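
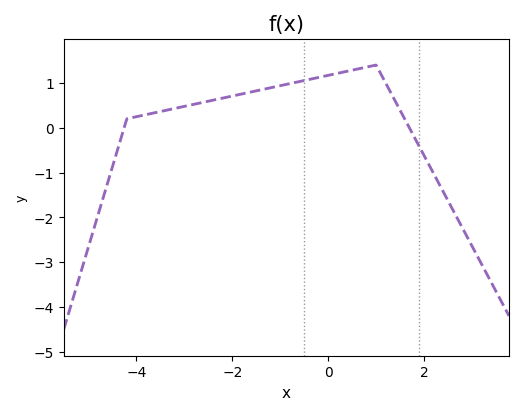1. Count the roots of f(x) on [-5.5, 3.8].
2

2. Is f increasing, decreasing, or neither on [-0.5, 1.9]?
neither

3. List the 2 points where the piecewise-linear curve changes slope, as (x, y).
(-4.2, 0.2); (1, 1.4)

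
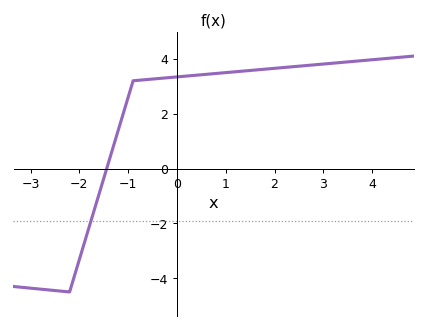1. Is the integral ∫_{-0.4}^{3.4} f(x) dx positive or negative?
positive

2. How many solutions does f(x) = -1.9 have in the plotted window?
1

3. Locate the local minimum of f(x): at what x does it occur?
-2.2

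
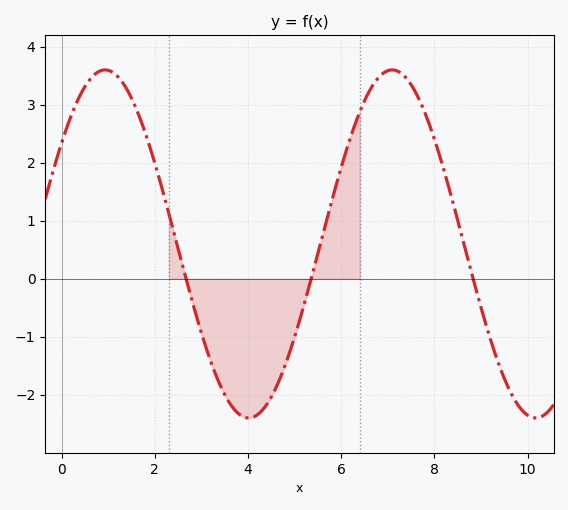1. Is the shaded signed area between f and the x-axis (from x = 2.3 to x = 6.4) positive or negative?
negative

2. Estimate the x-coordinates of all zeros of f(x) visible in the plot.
2.67, 5.35, 8.83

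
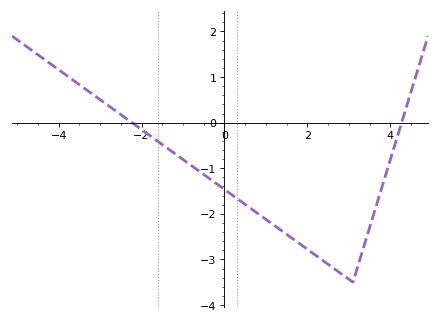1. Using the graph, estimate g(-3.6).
0.9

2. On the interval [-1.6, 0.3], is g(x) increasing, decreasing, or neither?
decreasing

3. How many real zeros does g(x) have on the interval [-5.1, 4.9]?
2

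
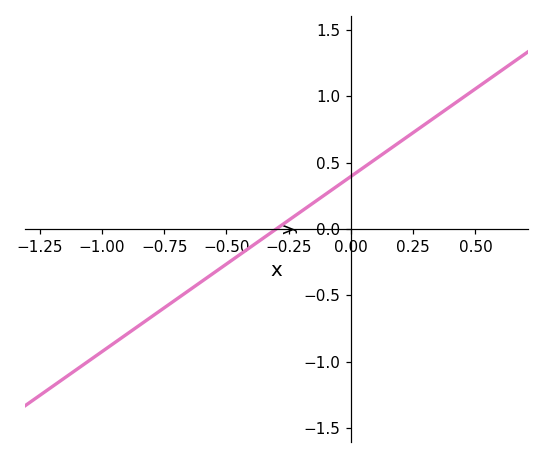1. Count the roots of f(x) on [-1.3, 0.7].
1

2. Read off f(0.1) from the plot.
0.55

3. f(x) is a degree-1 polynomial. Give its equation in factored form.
y = 1.32(x + 0.3)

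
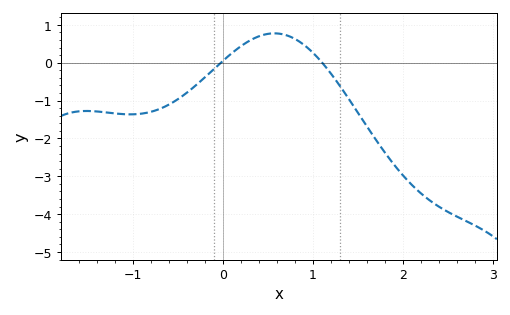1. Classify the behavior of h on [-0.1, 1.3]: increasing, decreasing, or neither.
neither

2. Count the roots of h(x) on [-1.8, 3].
2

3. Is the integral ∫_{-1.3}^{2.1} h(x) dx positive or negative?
negative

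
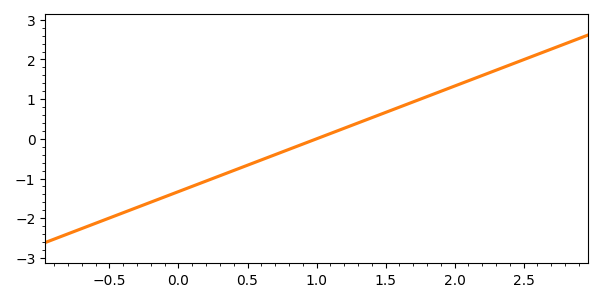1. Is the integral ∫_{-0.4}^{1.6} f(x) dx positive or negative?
negative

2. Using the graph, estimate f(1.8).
1.06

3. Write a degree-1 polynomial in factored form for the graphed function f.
y = 1.33(x - 1)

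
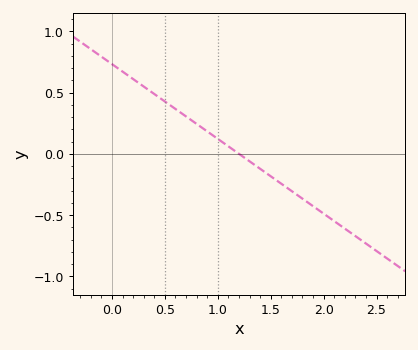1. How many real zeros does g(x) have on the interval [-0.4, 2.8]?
1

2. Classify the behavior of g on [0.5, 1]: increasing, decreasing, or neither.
decreasing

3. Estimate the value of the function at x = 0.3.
0.55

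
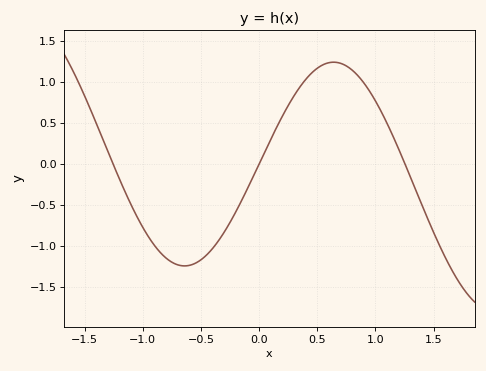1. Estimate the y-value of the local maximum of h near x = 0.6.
1.24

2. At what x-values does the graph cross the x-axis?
-1.26, 0, 1.26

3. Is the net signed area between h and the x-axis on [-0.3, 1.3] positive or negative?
positive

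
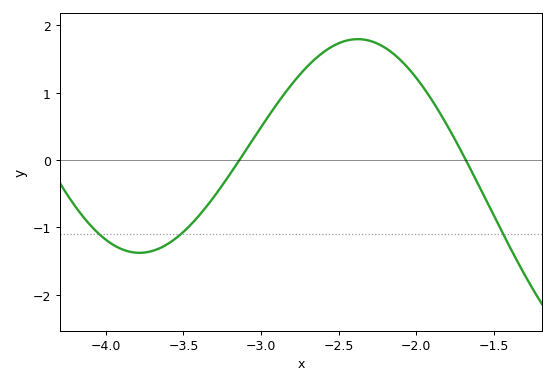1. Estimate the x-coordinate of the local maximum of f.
-2.38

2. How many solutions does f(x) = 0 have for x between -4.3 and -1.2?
2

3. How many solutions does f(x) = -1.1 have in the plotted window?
3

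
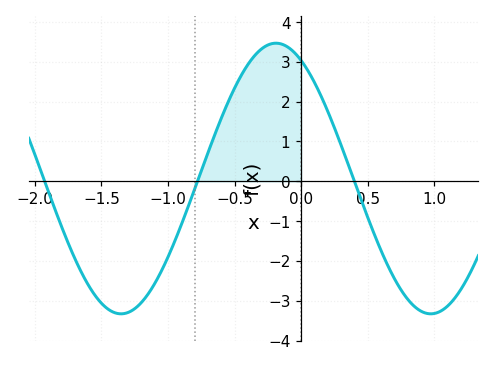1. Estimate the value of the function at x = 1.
-3.3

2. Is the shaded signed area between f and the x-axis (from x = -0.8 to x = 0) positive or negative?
positive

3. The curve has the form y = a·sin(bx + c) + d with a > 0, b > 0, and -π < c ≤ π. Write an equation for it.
y = 3.4sin(2.7x + 2.1) + 0.07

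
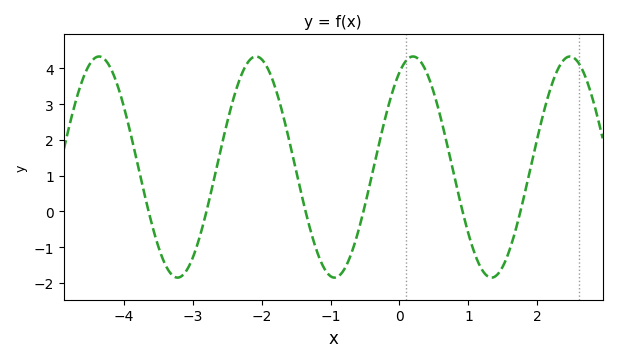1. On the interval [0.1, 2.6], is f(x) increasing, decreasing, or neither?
neither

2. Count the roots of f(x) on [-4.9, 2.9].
6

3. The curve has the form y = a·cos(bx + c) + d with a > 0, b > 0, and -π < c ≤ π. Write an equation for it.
y = 3.09cos(2.76x - 0.542) + 1.24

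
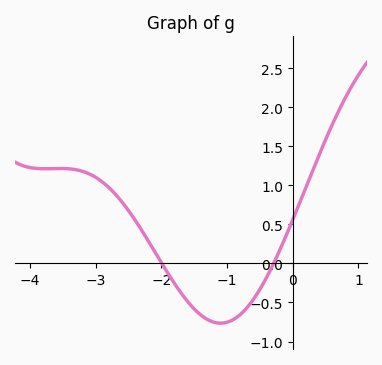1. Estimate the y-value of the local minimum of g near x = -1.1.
-0.75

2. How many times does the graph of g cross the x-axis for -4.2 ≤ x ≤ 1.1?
2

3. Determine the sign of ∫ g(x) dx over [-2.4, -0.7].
negative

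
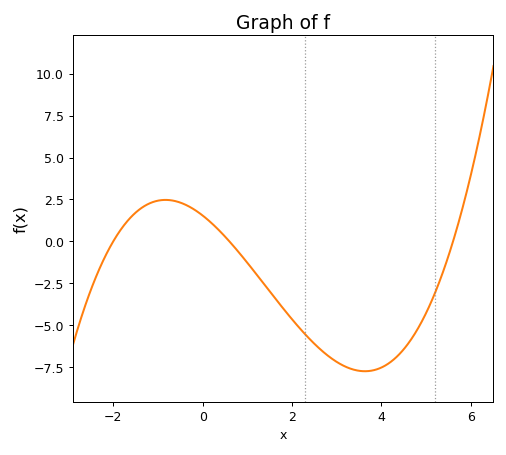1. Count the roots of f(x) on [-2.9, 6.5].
3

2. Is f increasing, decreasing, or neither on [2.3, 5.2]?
neither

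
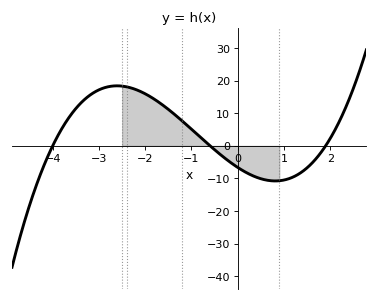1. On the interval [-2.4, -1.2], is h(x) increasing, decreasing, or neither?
decreasing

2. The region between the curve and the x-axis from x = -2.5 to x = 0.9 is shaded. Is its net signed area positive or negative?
positive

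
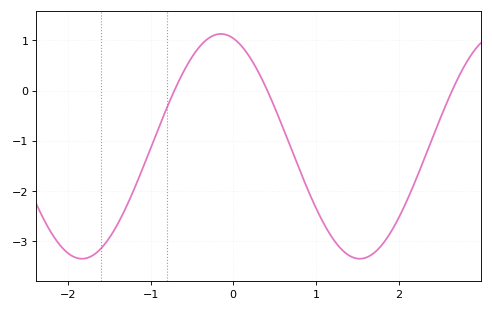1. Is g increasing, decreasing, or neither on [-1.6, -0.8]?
increasing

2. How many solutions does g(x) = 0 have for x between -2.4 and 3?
3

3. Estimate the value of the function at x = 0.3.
0.4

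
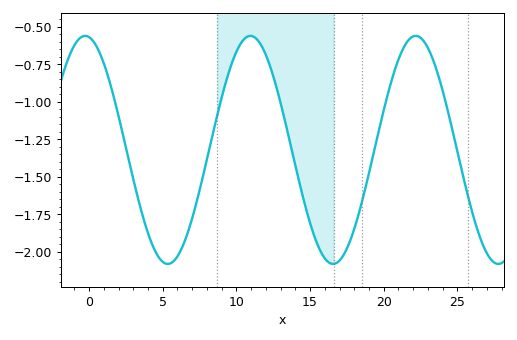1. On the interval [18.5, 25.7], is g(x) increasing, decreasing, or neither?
neither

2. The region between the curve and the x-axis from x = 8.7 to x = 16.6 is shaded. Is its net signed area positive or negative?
negative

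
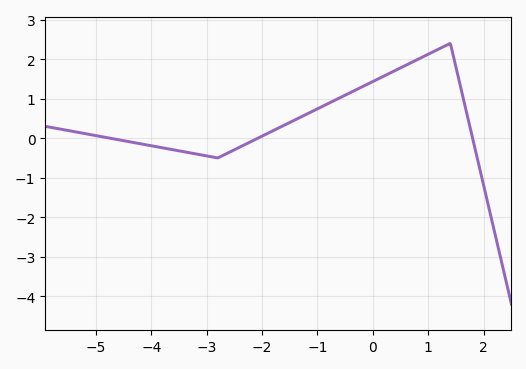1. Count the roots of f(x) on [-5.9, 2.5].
3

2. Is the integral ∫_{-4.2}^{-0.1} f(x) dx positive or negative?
positive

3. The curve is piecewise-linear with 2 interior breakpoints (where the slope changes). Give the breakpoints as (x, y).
(-2.8, -0.5); (1.4, 2.4)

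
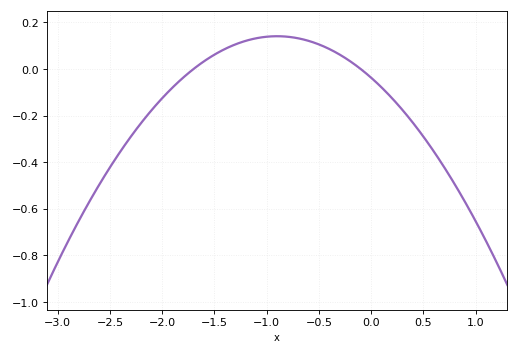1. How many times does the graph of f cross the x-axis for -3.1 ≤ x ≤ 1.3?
2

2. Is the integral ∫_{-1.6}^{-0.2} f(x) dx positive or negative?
positive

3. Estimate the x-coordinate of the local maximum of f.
-0.9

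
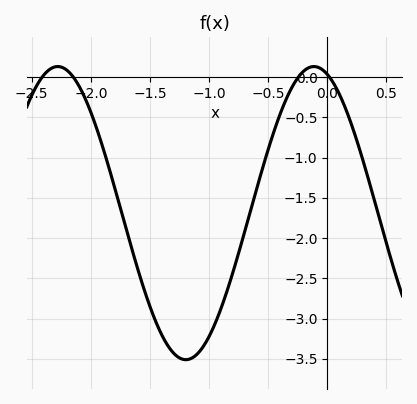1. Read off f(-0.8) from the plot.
-2.43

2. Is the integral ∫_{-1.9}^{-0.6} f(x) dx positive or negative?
negative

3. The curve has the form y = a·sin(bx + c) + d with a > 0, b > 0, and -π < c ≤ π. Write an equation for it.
y = 1.82sin(2.9x + 1.9) - 1.69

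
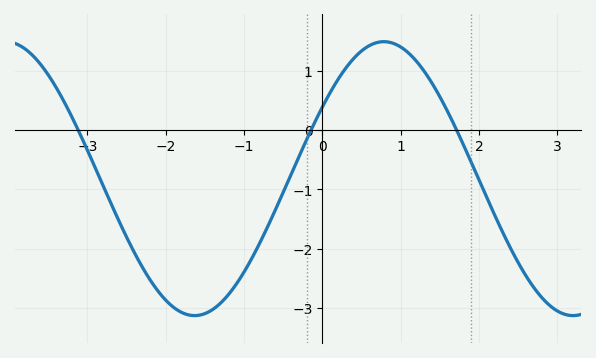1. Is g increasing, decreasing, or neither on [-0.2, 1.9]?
neither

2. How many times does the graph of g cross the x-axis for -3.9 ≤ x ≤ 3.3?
3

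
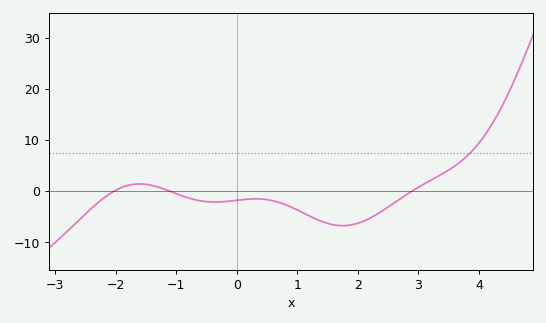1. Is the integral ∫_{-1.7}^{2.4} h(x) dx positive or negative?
negative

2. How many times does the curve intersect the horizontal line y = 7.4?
1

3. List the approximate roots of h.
-2, -1.2, 2.8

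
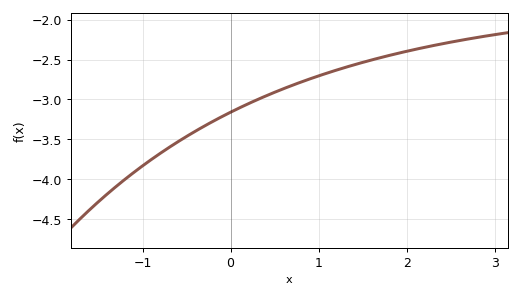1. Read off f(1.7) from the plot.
-2.5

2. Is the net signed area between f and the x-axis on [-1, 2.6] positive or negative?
negative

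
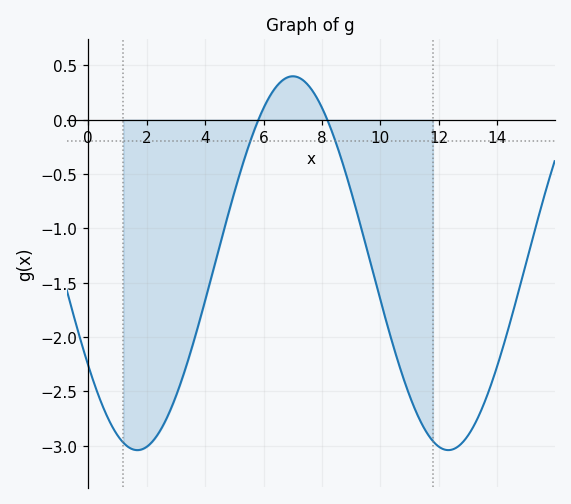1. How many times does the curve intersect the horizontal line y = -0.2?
2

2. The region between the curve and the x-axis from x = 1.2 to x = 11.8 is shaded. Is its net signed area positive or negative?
negative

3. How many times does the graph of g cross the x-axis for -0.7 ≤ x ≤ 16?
2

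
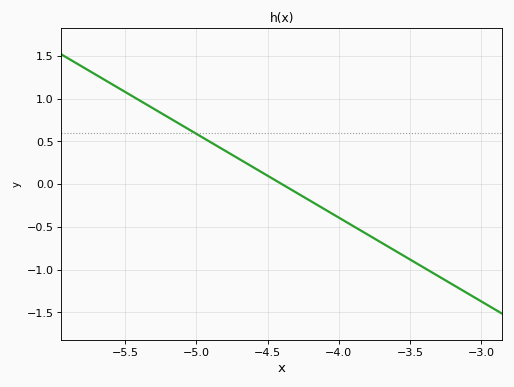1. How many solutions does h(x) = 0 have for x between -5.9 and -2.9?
1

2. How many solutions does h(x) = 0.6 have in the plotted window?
1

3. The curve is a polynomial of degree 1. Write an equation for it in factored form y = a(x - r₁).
y = -0.98(x + 4.4)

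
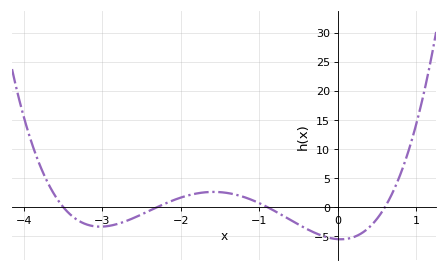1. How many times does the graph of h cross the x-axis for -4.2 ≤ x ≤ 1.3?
4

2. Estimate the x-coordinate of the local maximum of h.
-1.59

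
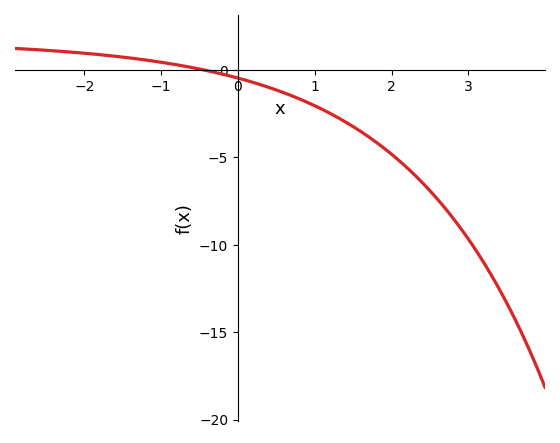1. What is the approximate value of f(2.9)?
-9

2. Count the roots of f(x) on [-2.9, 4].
1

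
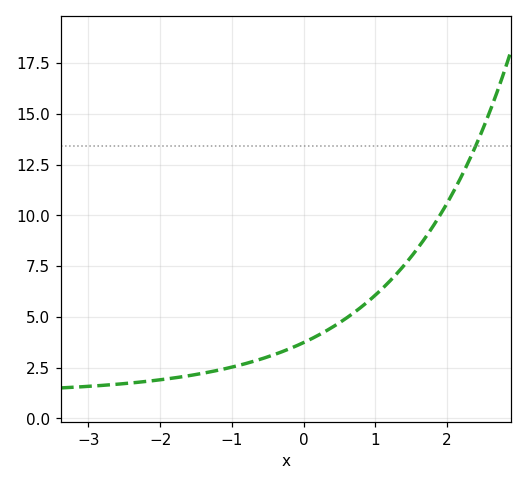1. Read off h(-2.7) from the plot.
1.6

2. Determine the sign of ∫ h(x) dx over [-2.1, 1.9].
positive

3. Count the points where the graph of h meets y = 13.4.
1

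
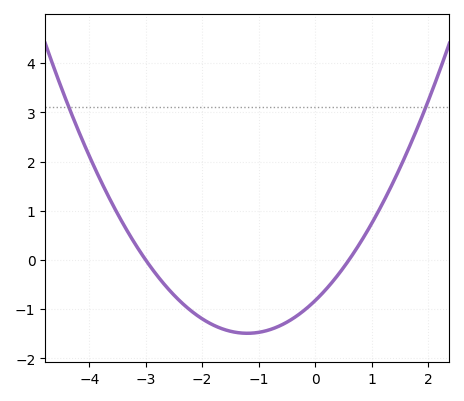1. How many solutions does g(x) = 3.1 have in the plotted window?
2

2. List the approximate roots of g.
-3, 0.6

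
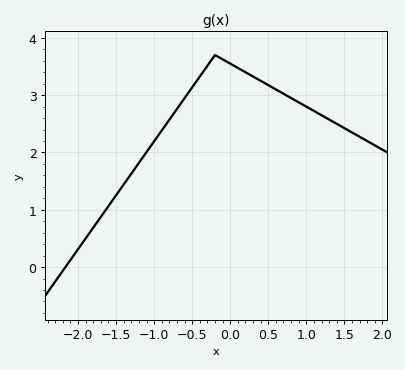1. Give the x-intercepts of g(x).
-2.2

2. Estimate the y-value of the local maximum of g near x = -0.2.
3.7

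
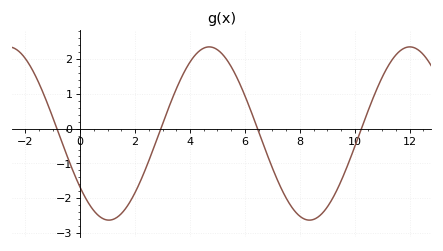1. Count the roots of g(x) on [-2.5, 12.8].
4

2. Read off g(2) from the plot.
-1.8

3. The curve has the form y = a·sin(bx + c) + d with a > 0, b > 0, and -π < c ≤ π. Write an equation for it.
y = 2.49sin(0.86x - 2.5) - 0.14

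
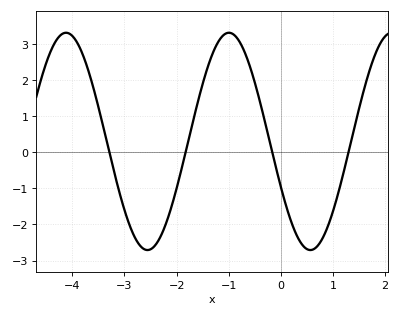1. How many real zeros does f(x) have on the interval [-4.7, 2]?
4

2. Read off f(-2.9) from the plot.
-2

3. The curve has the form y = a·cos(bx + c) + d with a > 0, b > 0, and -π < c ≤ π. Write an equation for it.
y = 3.01cos(2x + 2) + 0.3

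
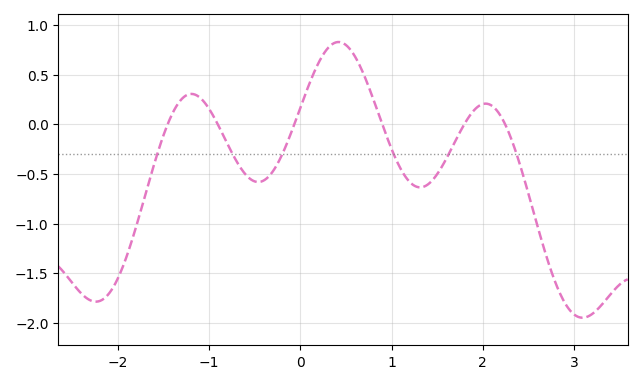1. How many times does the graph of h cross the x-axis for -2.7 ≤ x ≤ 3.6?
6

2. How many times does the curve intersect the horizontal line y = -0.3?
6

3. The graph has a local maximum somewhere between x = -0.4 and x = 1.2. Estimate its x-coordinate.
0.4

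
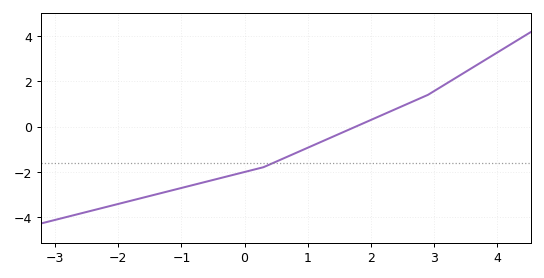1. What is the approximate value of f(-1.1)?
-2.8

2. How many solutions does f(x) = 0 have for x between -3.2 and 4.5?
1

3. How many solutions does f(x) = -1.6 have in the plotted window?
1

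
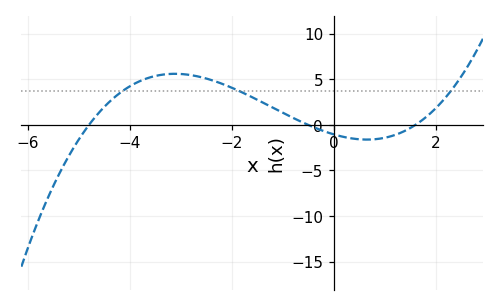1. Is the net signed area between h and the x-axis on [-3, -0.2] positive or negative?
positive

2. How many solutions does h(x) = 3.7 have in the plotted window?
3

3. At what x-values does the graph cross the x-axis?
-4.8, -0.5, 1.6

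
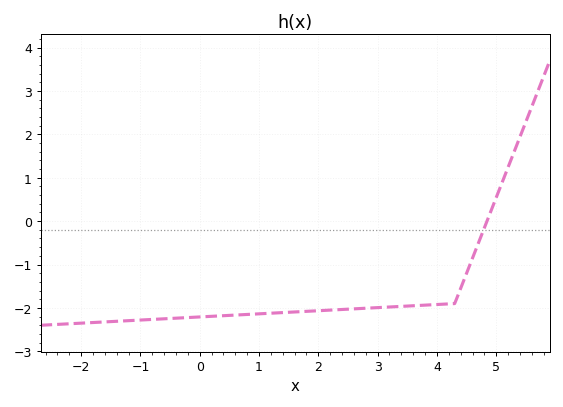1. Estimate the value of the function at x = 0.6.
-2.2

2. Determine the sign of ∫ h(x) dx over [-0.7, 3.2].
negative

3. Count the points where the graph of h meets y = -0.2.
1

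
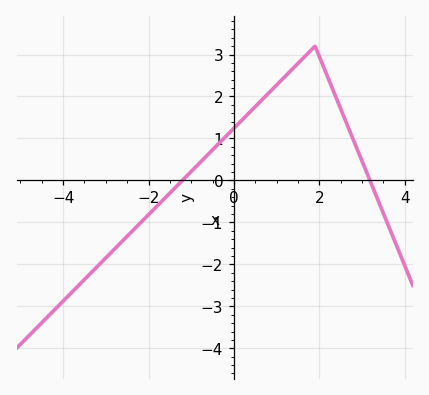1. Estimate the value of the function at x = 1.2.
2.48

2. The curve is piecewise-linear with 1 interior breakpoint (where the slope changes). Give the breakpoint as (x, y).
(1.9, 3.2)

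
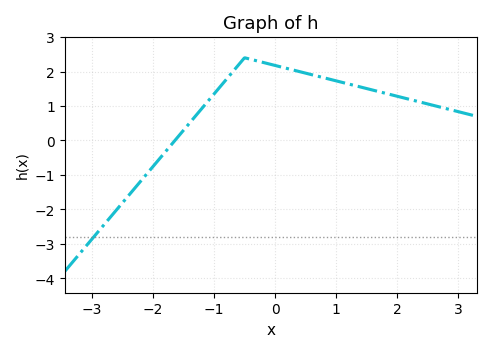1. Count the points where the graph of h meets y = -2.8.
1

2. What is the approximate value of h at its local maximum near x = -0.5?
2.4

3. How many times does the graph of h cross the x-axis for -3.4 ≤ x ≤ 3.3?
1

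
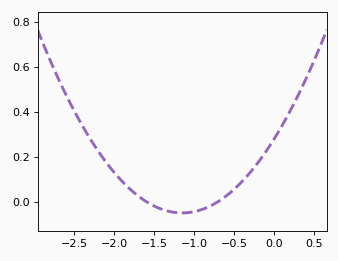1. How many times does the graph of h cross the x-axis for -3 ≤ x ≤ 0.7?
2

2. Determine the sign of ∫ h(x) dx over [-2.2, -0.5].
positive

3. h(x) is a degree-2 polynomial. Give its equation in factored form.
y = 0.25(x + 1.6)(x + 0.7)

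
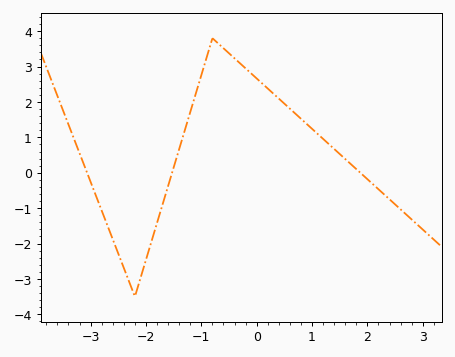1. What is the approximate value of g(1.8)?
0.102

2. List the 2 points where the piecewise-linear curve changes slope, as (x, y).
(-2.2, -3.5); (-0.8, 3.8)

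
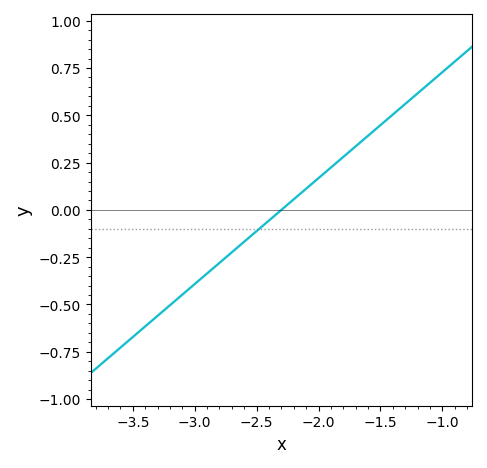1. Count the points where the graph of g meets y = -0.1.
1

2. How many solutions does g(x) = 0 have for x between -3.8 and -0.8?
1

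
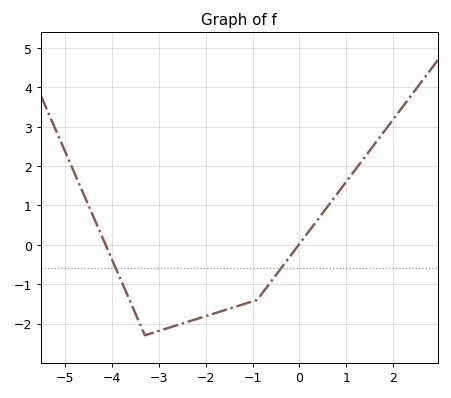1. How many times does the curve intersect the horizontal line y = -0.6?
2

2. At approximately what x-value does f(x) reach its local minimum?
-3.3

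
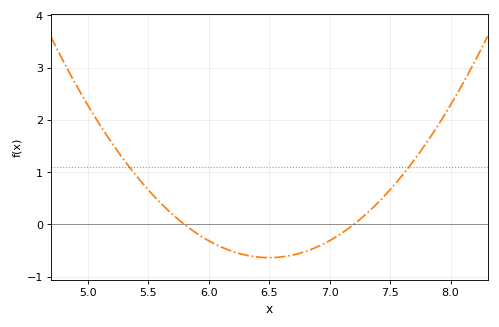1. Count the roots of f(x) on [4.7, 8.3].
2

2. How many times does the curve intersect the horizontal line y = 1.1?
2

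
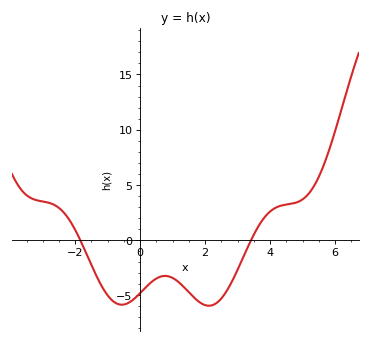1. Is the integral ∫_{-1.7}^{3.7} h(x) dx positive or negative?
negative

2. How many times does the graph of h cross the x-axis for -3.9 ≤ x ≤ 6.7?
2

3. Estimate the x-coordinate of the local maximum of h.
0.767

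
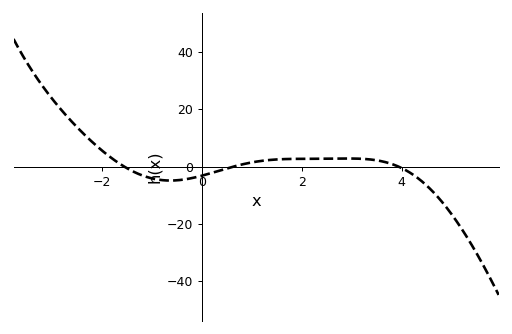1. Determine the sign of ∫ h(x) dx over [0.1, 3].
positive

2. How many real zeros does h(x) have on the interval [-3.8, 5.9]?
3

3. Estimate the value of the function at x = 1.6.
2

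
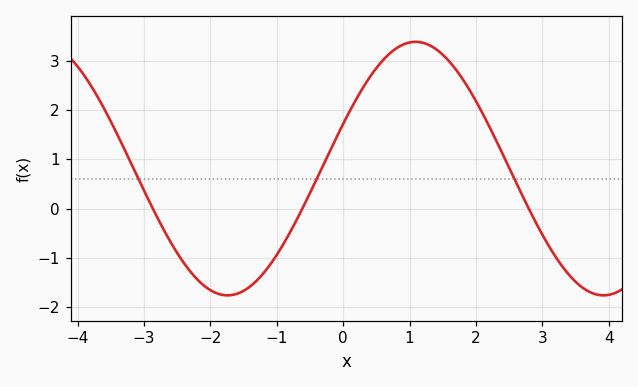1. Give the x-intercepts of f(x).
-2.8, -0.6, 2.8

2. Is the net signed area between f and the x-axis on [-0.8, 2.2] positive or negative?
positive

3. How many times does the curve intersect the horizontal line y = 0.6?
3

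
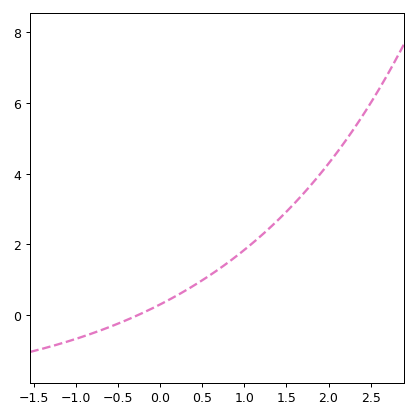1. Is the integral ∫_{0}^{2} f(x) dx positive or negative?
positive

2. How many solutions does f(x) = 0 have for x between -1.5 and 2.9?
1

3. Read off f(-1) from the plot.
-0.673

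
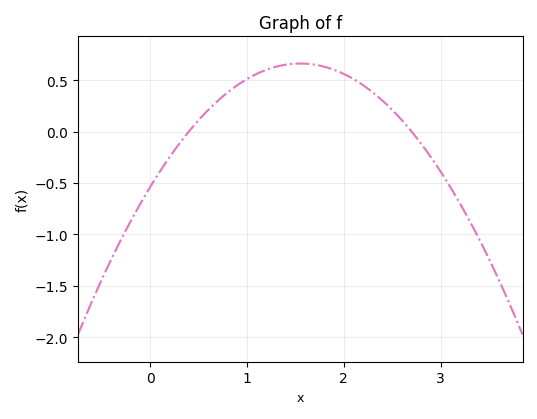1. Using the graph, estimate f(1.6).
0.66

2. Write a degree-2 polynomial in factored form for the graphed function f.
y = -0.5(x - 0.4)(x - 2.7)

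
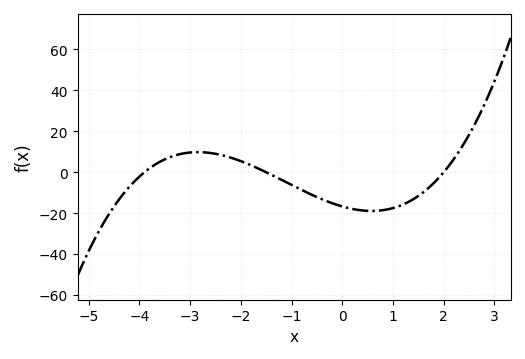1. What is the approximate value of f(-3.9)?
0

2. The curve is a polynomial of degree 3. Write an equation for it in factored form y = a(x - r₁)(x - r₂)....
y = 1.43(x + 3.9)(x + 1.5)(x - 2)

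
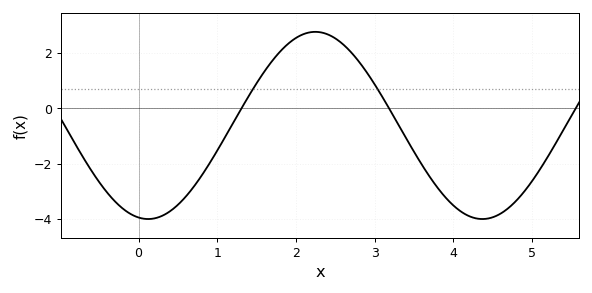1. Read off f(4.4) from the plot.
-4.01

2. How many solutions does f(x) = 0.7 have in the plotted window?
2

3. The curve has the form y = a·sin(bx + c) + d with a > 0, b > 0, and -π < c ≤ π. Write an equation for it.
y = 3.39sin(1.48x - 1.75) - 0.62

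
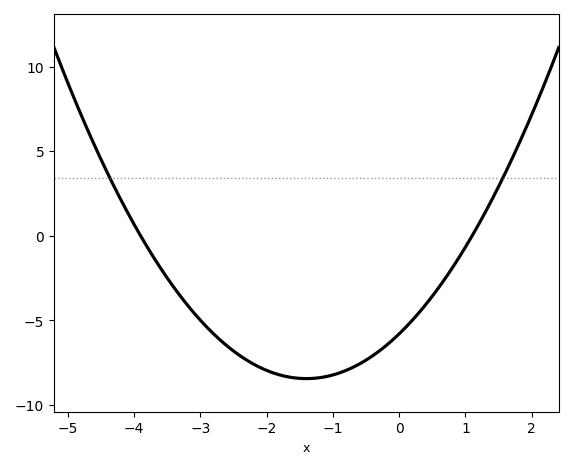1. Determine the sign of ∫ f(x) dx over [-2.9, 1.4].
negative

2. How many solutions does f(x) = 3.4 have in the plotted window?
2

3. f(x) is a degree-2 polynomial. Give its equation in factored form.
y = 1.35(x + 3.9)(x - 1.1)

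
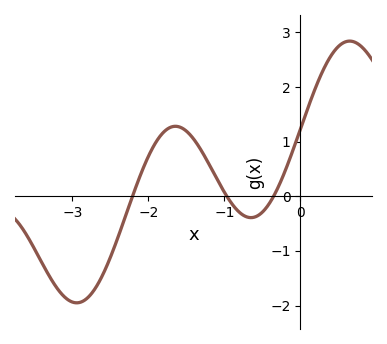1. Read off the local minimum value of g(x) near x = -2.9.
-1.95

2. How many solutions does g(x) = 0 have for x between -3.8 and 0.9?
3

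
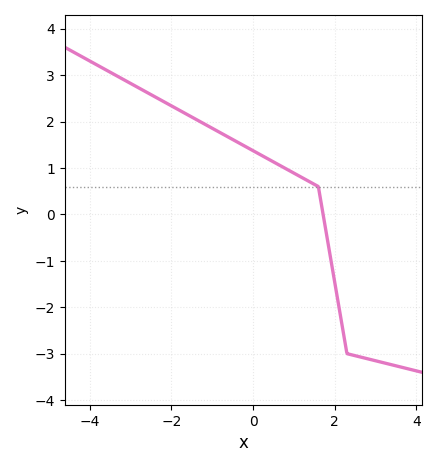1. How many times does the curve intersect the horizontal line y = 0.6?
1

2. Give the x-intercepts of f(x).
1.8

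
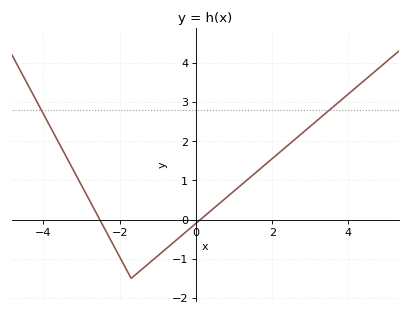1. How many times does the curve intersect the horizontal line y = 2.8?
2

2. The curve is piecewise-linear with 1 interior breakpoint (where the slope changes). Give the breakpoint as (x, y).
(-1.7, -1.5)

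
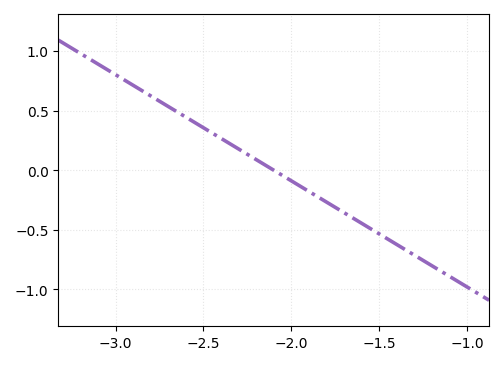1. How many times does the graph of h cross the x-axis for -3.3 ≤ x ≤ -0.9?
1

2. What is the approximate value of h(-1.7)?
-0.356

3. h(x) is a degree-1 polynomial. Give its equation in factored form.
y = -0.89(x + 2.1)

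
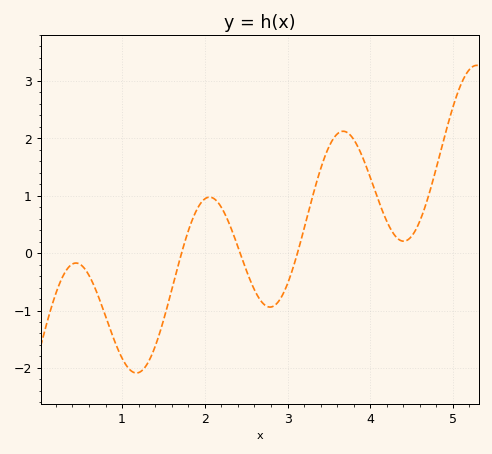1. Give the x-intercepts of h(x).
1.7, 2.4, 3.1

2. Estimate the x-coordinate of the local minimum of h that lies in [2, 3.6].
2.8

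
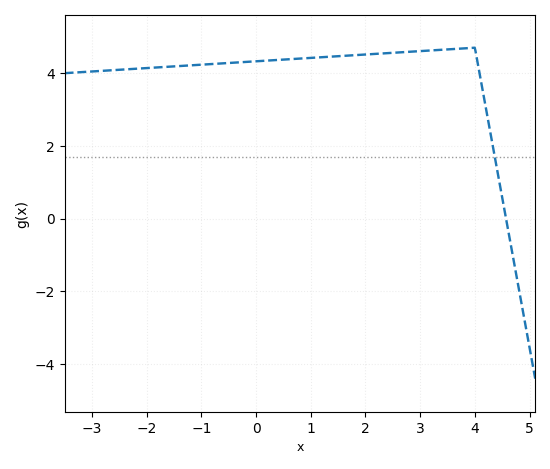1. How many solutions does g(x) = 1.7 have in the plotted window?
1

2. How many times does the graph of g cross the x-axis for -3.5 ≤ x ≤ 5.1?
1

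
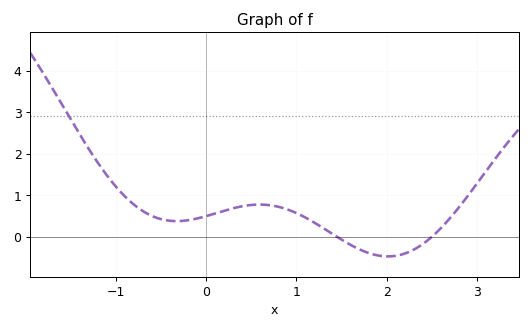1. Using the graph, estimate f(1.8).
-0.388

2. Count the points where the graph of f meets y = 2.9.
1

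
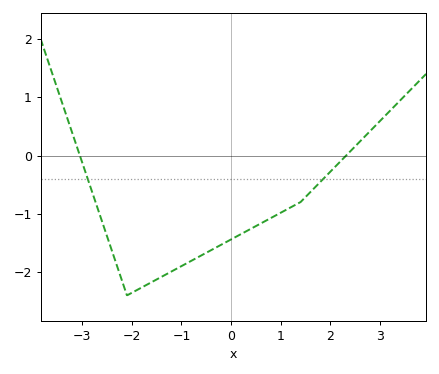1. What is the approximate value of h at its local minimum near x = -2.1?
-2.4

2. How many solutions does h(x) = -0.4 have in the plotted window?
2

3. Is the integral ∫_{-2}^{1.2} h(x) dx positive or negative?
negative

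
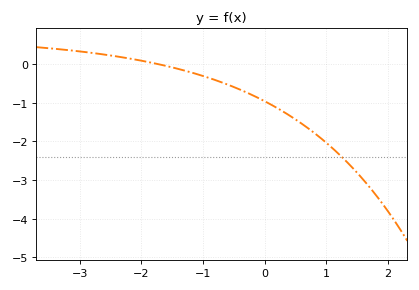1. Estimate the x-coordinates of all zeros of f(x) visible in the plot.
-1.73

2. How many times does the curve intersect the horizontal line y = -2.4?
1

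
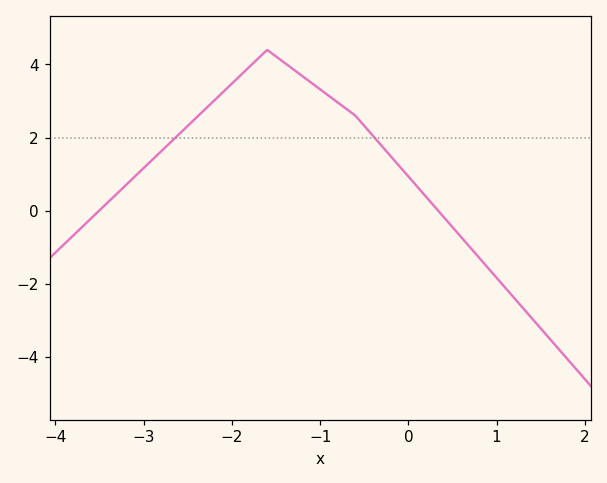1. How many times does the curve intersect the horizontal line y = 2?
2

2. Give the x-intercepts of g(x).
-3.5, 0.338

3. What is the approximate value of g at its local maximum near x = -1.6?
4.4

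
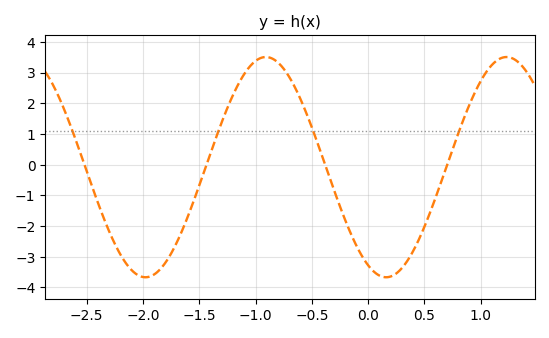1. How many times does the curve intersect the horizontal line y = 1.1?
4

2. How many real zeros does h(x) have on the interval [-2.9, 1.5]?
4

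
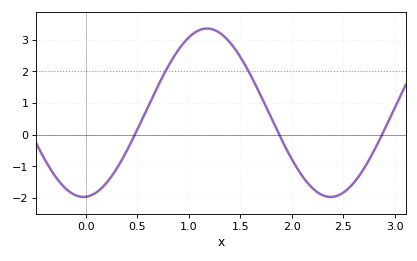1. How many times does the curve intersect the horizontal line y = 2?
2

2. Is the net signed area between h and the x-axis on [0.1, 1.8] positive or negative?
positive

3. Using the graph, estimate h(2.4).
-2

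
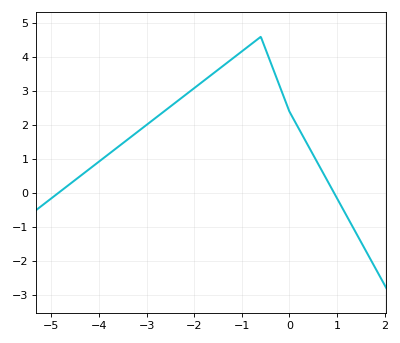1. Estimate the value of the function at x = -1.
4.17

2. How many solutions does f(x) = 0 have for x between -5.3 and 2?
2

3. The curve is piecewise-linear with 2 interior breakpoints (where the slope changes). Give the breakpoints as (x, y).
(-0.6, 4.6); (0, 2.4)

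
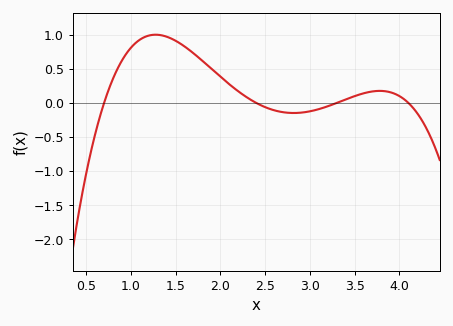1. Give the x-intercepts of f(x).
0.7, 2.4, 3.3, 4.1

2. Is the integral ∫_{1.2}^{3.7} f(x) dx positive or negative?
positive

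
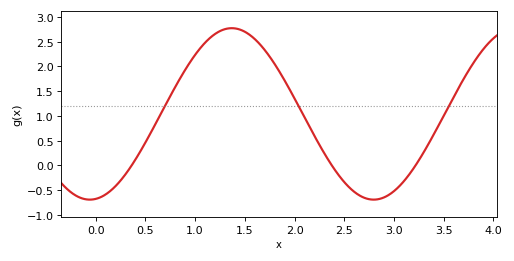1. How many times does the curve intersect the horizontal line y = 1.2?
3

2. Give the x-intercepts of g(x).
0.4, 2.4, 3.2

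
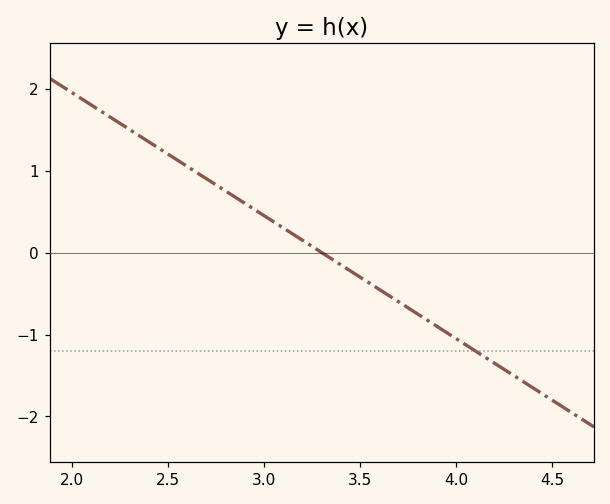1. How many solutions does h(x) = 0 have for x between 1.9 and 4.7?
1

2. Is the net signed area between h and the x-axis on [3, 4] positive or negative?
negative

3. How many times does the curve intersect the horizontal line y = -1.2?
1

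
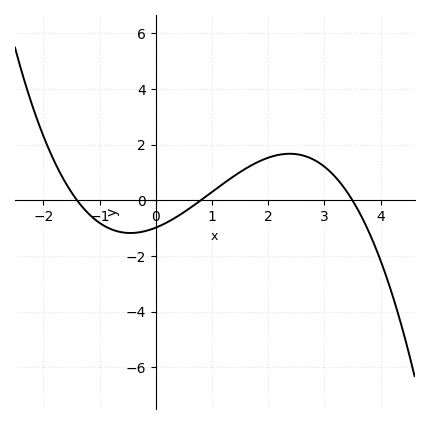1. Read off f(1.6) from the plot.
1.2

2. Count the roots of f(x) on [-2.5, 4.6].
3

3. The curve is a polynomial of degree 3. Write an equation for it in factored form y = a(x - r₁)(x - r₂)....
y = -0.25(x + 1.4)(x - 0.8)(x - 3.5)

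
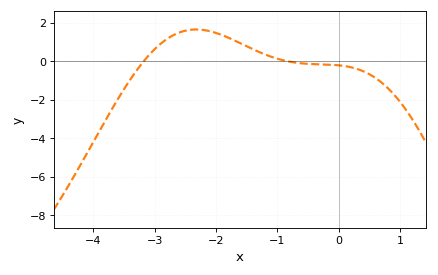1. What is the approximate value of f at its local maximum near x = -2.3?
1.6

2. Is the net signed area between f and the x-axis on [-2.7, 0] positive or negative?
positive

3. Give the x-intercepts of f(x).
-3.2, -0.8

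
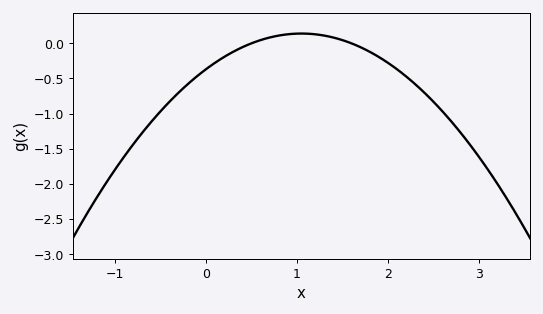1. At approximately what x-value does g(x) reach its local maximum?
1.05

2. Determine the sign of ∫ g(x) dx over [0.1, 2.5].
negative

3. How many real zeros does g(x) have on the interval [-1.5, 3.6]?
2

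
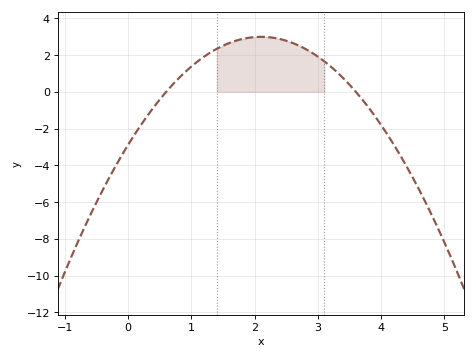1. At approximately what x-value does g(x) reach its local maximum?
2.1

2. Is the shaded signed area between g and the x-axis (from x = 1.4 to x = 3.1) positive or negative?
positive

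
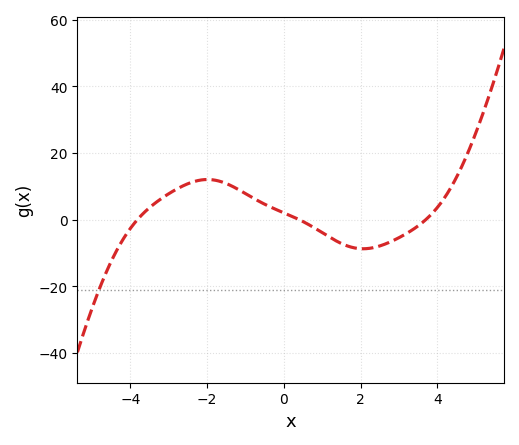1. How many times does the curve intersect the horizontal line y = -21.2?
1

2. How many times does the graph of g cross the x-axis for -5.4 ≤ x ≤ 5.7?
3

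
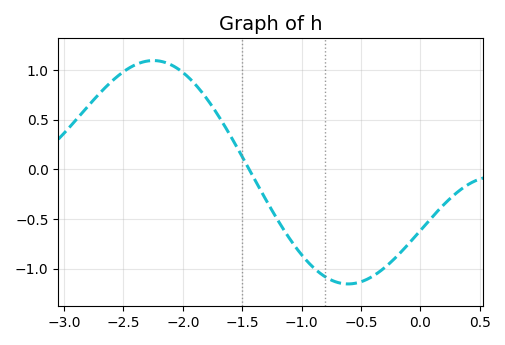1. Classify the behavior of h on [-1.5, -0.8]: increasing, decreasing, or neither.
decreasing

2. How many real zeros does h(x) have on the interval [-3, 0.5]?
1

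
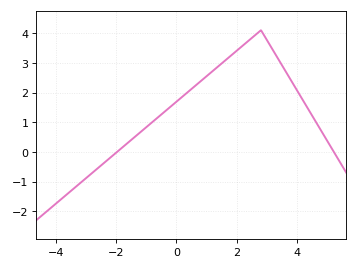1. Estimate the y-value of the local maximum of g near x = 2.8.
4.1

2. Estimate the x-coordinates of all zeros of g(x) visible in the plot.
-1.97, 5.21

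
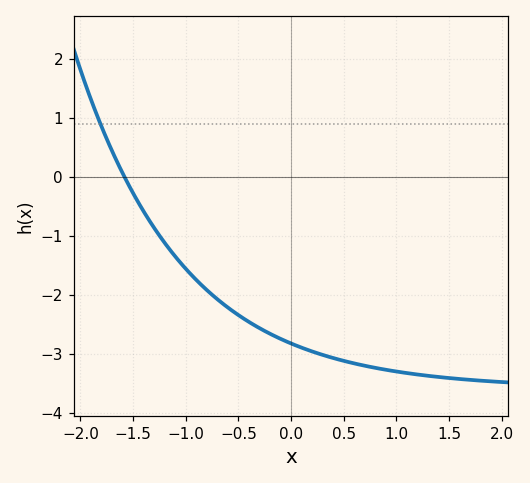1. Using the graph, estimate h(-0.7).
-2.07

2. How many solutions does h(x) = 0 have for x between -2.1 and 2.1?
1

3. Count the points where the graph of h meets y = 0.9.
1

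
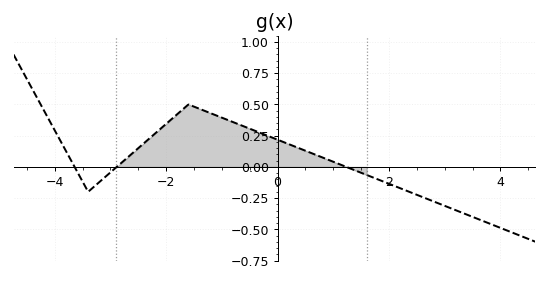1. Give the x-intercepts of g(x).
-3.64, -2.89, 1.23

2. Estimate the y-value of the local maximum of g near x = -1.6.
0.5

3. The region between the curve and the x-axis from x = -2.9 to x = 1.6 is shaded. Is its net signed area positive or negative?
positive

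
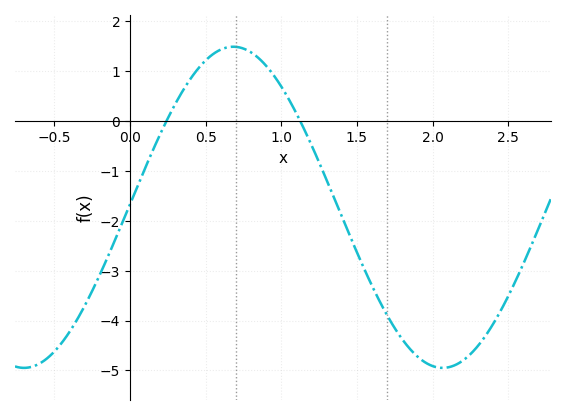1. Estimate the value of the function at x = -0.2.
-3.1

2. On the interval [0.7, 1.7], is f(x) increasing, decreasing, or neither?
decreasing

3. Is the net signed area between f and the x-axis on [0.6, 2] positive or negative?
negative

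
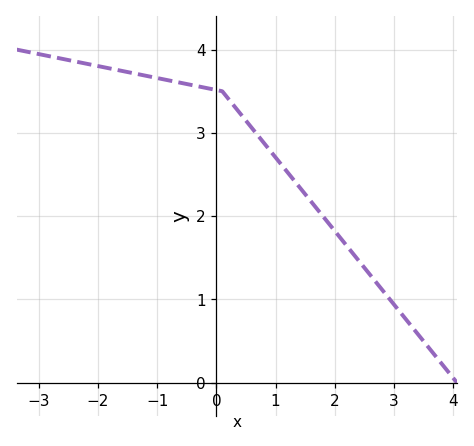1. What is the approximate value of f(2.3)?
1.56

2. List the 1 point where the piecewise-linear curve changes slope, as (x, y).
(0.1, 3.5)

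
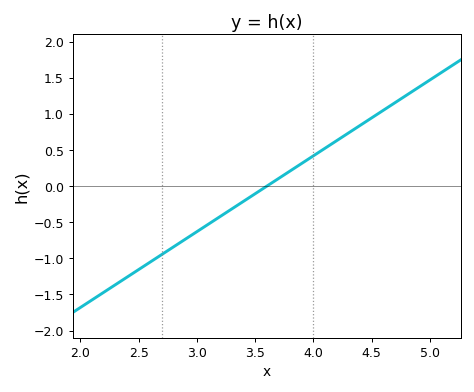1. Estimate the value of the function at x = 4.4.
0.85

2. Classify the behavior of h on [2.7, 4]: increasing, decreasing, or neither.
increasing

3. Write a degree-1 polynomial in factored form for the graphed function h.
y = 1.05(x - 3.6)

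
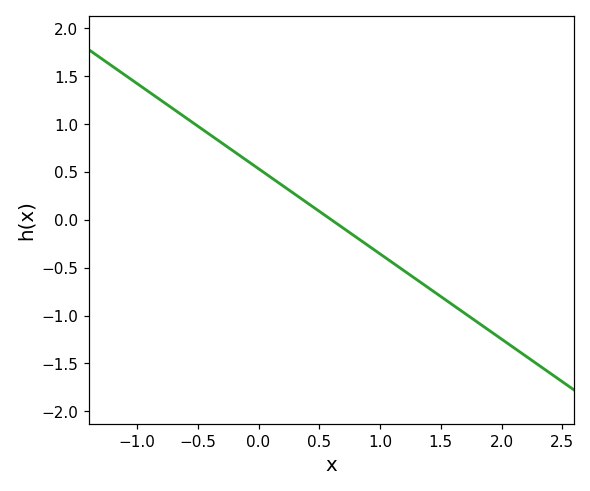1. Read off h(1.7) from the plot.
-0.979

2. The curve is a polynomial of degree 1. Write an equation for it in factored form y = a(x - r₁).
y = -0.89(x - 0.6)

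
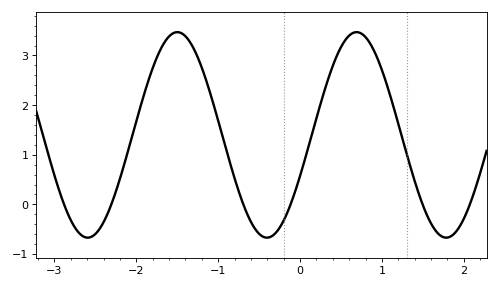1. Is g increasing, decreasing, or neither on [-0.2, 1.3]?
neither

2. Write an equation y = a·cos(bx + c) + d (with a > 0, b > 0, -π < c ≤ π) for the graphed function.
y = 2.07cos(2.87x - 1.98) + 1.4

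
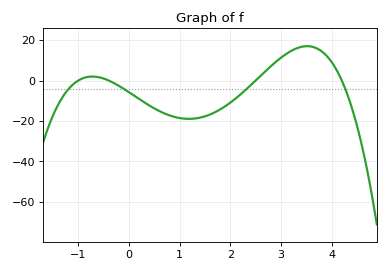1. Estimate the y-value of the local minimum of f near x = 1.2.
-18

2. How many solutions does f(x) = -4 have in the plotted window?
4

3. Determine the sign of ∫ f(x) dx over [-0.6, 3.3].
negative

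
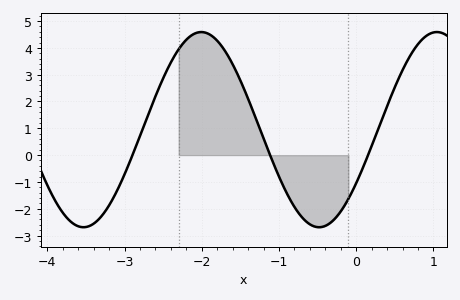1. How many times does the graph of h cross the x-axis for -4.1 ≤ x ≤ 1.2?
3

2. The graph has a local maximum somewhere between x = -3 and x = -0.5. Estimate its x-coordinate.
-2.01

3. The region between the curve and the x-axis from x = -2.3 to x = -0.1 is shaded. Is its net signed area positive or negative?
positive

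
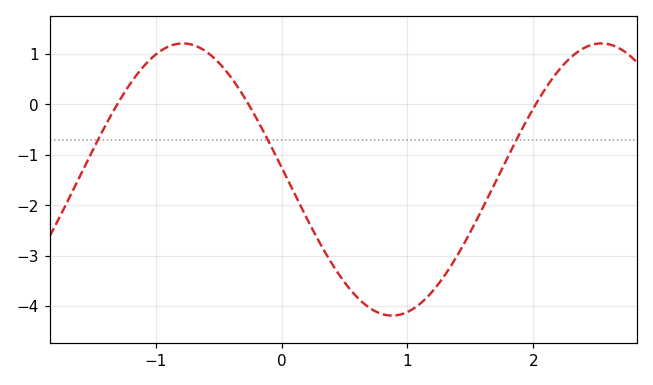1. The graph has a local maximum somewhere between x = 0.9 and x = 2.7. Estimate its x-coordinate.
2.5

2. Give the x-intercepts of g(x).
-1.3, -0.3, 2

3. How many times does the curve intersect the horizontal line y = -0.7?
3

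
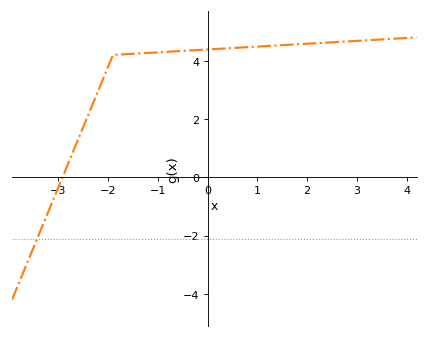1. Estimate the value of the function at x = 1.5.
4.6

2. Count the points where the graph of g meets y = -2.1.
1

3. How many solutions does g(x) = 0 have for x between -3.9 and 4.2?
1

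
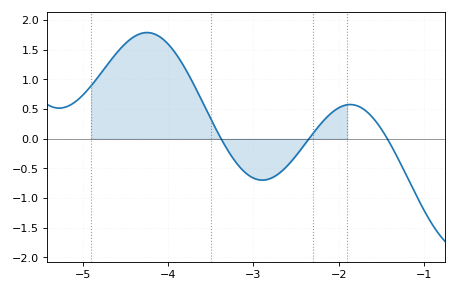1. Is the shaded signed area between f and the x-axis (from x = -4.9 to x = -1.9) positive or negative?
positive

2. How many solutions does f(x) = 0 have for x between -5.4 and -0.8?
3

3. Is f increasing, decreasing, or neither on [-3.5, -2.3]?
neither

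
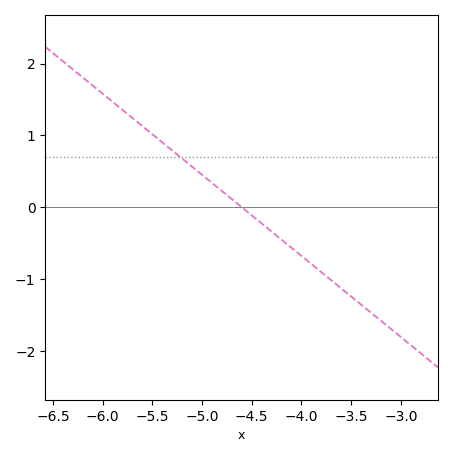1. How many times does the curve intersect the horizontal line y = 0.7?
1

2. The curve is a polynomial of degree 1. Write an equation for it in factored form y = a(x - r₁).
y = -1.13(x + 4.6)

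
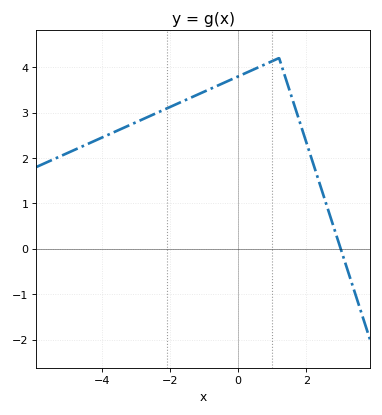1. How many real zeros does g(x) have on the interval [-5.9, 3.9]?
1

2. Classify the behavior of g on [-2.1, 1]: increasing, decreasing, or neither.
increasing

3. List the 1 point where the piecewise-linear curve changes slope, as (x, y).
(1.2, 4.2)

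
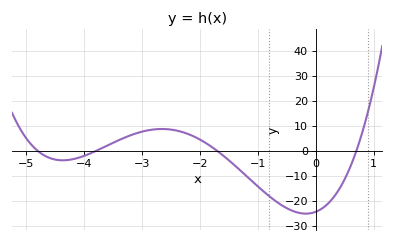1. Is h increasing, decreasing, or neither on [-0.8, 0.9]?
neither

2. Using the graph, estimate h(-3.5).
3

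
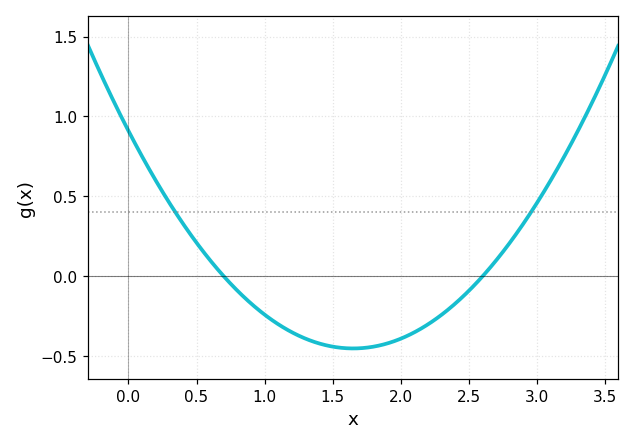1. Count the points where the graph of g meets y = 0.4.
2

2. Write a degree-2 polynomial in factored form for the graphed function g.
y = 0.5(x - 0.7)(x - 2.6)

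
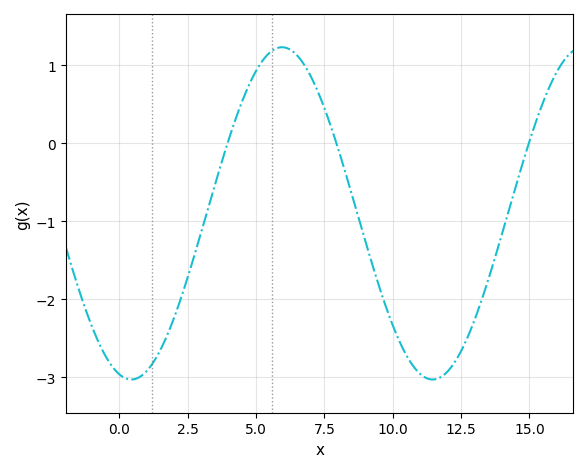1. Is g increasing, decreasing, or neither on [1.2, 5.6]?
increasing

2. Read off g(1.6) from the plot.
-2.58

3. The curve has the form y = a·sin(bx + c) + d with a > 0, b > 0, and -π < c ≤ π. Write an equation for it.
y = 2.13sin(0.57x - 1.82) - 0.9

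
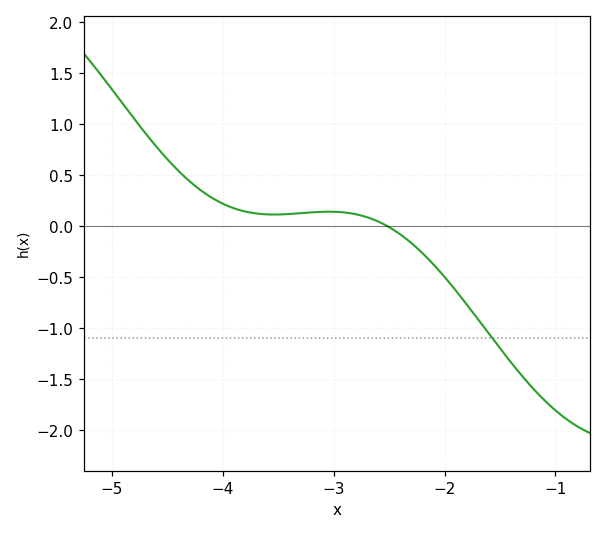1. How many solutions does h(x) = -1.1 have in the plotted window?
1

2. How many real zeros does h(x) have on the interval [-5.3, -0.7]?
1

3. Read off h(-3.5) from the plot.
0.1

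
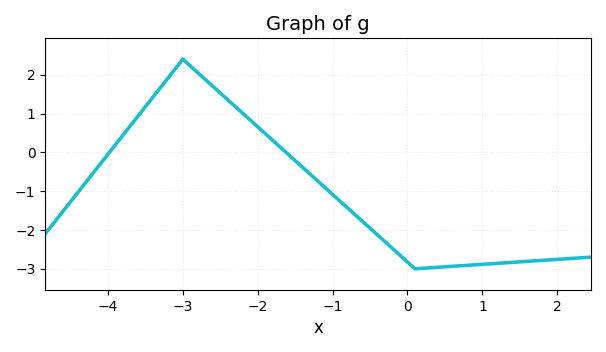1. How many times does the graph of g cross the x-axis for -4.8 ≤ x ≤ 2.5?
2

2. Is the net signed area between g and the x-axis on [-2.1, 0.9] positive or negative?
negative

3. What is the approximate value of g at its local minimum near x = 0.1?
-3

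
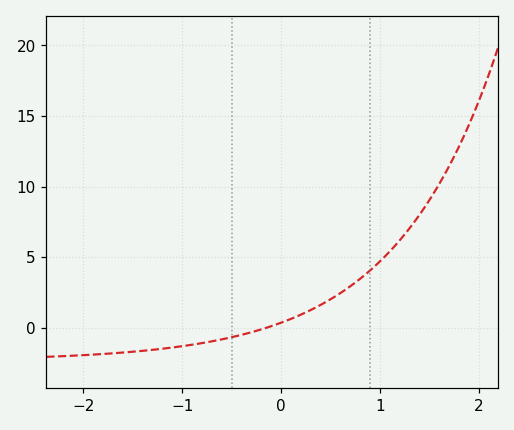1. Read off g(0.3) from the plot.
1.26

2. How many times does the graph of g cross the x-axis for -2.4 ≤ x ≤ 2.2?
1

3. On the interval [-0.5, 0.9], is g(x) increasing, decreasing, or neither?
increasing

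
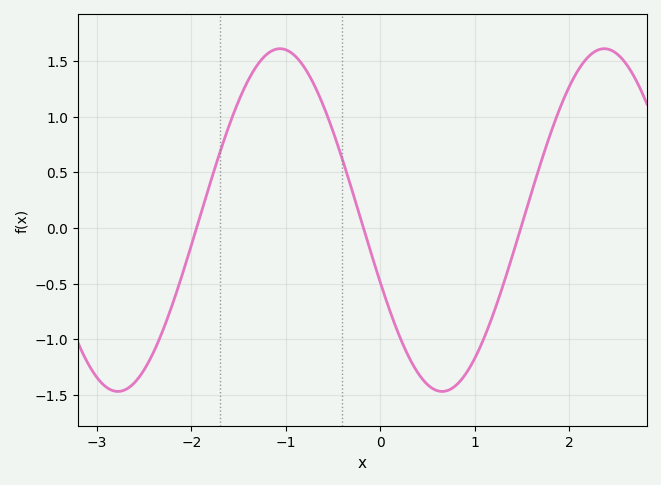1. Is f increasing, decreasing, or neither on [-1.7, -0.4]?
neither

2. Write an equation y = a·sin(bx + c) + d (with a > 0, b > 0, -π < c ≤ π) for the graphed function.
y = 1.54sin(1.8x - 2.8) + 0.07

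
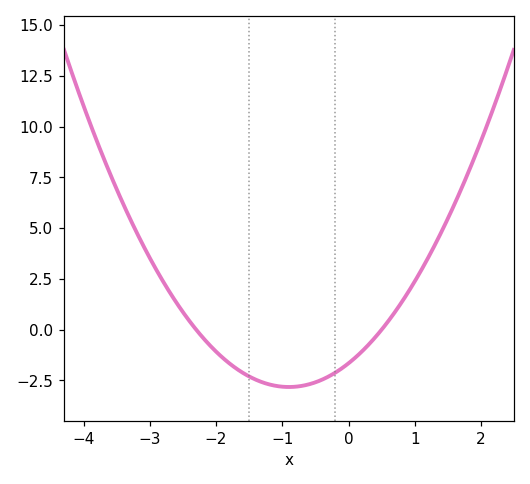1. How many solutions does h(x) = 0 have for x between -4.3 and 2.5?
2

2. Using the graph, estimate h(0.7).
0.8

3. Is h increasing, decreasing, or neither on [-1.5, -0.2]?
neither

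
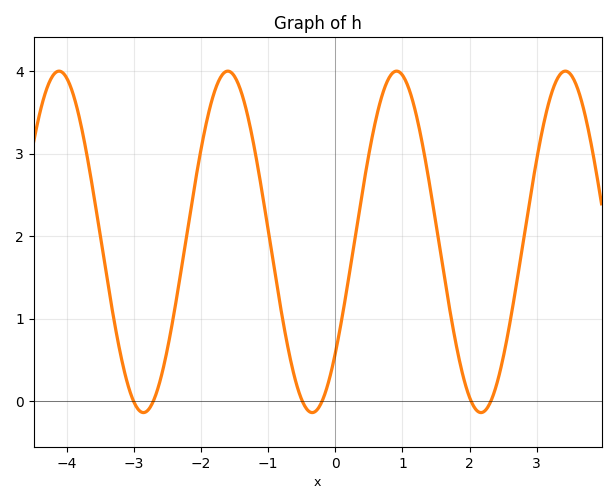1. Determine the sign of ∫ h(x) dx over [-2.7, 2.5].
positive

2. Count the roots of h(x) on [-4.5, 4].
6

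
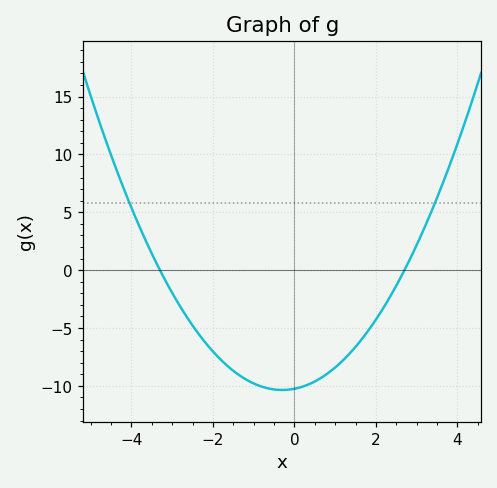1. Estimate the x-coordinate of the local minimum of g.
-0.2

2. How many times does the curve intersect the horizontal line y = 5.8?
2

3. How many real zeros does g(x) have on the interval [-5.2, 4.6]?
2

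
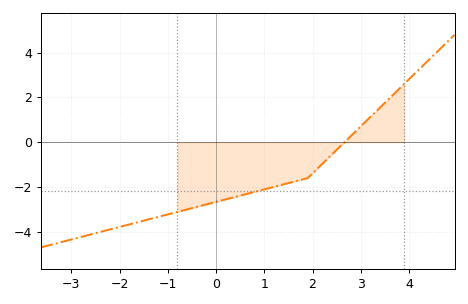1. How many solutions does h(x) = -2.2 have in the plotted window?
1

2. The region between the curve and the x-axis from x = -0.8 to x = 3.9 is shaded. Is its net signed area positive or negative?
negative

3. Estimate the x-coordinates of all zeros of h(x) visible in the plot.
2.66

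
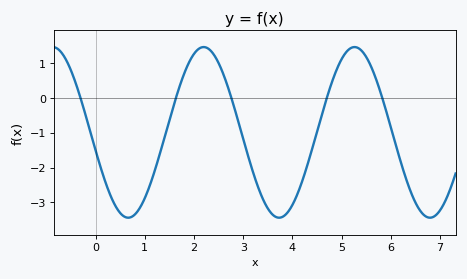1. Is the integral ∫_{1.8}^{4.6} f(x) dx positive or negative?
negative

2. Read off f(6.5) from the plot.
-3.01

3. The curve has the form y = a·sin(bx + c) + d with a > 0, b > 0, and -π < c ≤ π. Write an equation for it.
y = 2.45sin(2.05x - 2.93) - 0.99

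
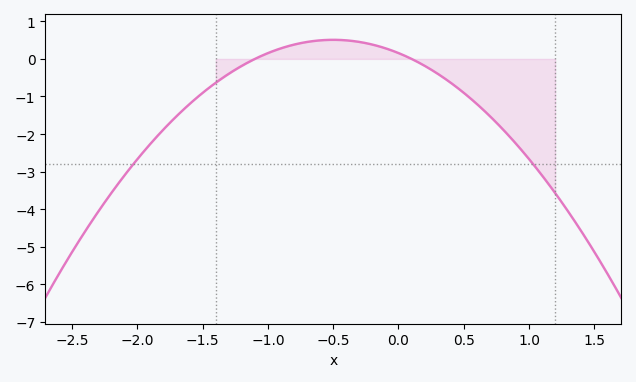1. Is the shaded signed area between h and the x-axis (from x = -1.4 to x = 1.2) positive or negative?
negative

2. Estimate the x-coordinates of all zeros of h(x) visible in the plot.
-1.1, 0.1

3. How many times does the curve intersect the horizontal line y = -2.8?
2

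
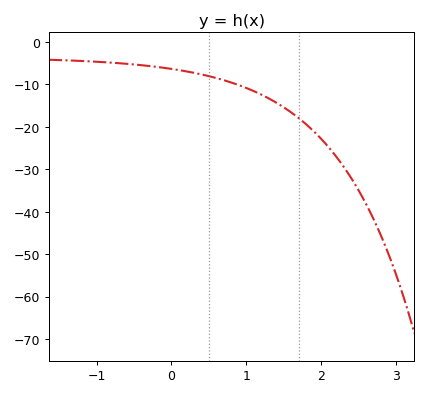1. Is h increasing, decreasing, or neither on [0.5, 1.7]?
decreasing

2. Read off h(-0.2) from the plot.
-5.86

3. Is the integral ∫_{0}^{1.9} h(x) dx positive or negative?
negative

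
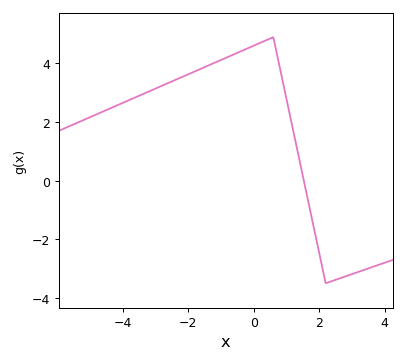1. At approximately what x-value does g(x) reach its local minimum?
2.2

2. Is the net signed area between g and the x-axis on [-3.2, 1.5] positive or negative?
positive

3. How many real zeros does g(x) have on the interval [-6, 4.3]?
1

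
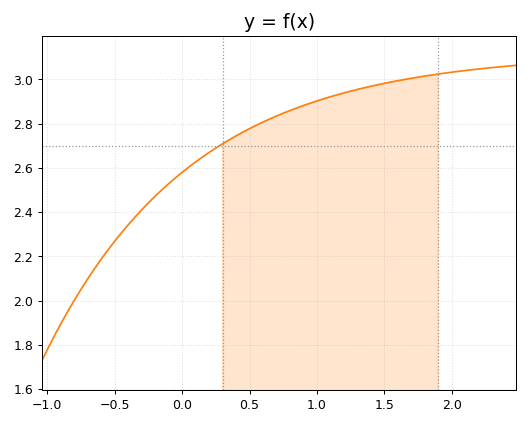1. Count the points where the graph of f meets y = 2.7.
1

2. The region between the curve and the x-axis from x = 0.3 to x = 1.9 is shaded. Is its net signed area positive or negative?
positive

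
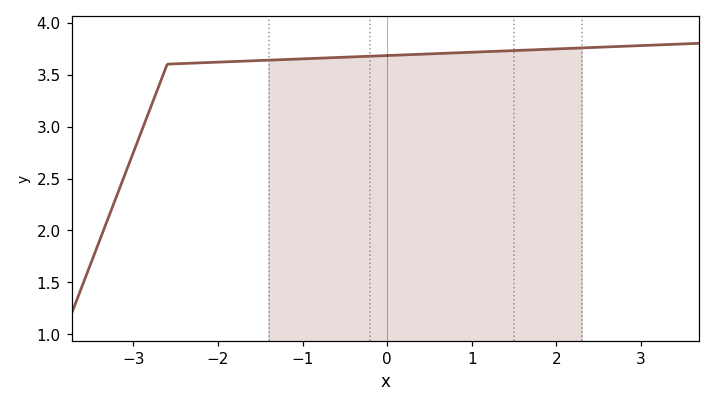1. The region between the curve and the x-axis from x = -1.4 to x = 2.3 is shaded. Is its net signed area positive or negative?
positive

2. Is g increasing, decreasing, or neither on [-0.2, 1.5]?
increasing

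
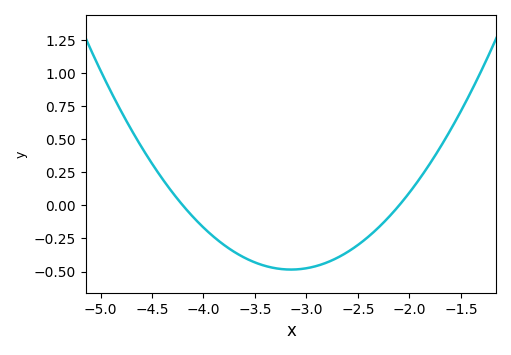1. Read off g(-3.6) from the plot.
-0.4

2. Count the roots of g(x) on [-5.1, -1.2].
2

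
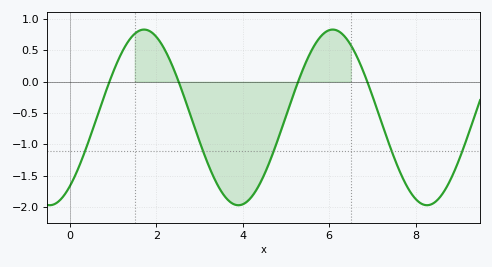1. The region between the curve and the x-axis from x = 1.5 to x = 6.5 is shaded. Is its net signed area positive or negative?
negative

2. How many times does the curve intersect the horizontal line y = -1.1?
5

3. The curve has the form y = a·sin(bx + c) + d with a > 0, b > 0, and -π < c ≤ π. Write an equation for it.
y = 1.4sin(1.44x - 0.902) - 0.57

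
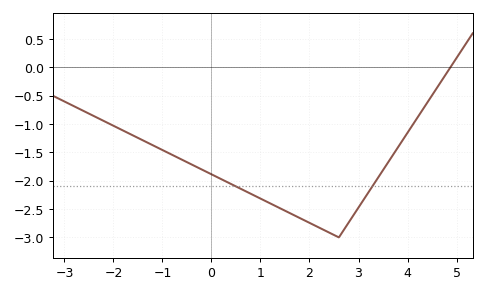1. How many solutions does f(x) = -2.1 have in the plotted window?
2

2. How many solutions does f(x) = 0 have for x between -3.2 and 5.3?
1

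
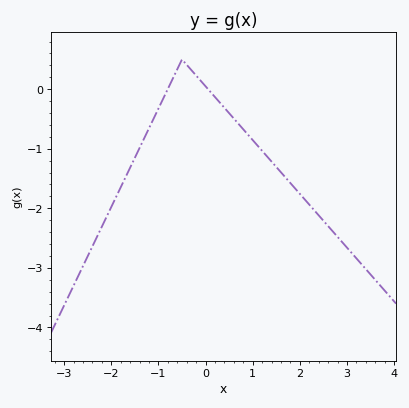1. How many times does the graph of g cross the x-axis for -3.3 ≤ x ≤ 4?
2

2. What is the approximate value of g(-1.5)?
-1.15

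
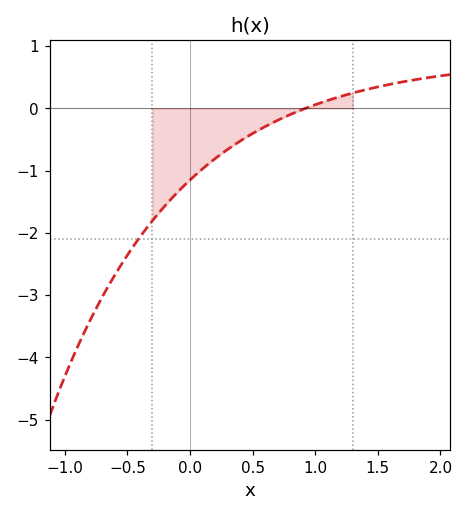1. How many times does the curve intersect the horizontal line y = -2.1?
1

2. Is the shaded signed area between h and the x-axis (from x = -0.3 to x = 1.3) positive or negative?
negative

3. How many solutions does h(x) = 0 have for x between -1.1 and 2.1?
1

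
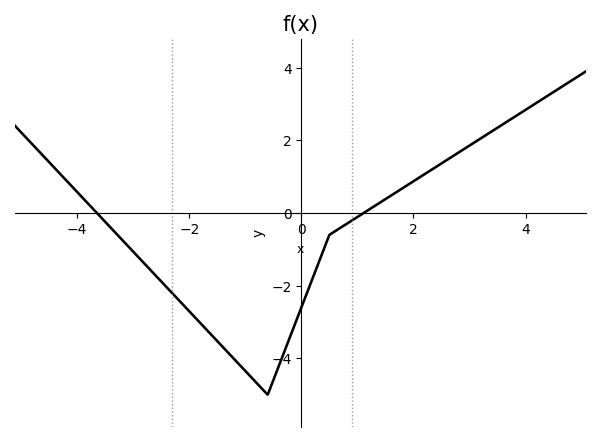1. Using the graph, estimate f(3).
1.86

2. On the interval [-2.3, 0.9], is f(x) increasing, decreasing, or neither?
neither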